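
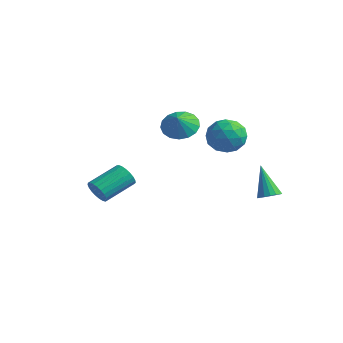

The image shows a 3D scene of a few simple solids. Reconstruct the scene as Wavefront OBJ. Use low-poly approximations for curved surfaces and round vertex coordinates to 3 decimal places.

v -2.829 -4.607 -0.687
v -2.533 -4.892 -0.12
v -2.255 -3.257 0.554
v -2.551 -2.973 -0.013
v -2.304 -4.857 -0.297
v -2.026 -3.223 0.377
v -2.166 -4.78 -0.542
v -1.888 -3.145 0.133
v -2.143 -4.673 -0.811
v -1.865 -3.038 -0.137
v -2.238 -4.554 -1.059
v -1.961 -2.92 -0.385
v -2.436 -4.445 -1.243
v -2.158 -2.81 -0.569
v -2.701 -4.363 -1.331
v -2.423 -2.729 -0.656
v -2.989 -4.324 -1.307
v -2.711 -2.69 -0.633
v -3.249 -4.334 -1.176
v -2.971 -2.699 -0.502
v -3.436 -4.391 -0.961
v -3.158 -2.757 -0.286
v -3.518 -4.486 -0.698
v -3.24 -2.851 -0.024
v -3.481 -4.601 -0.434
v -3.203 -2.966 0.241
v -3.332 -4.718 -0.213
v -3.054 -3.083 0.462
v -3.095 -4.815 -0.074
v -2.817 -3.181 0.6
v -2.813 -4.877 -0.041
v -2.535 -3.242 0.633
v -4.033 2.269 1
v -3.175 2.782 1.017
v -3.727 1.731 1.8
v -3.466 3.036 1.3
v -3.887 3.115 1.513
v -4.341 2.999 1.61
v -4.725 2.716 1.566
v -4.95 2.331 1.393
v -4.965 1.931 1.13
v -4.767 1.609 0.838
v -4.4 1.438 0.582
v -3.949 1.457 0.423
v -3.517 1.662 0.396
v -3.204 2.006 0.507
v -3.08 2.41 0.731
v -0.02 2.622 2.028
v 0.444 1.979 1.291
v -1.524 1.741 1.849
v -1.06 1.098 1.112
v -0.758 1.037 2.15
v 0.172 1.582 2.261
v -1.252 2.138 0.879
v -0.322 2.683 0.99
v -0.317 1.68 0.581
v -0.012 1 1.366
v -1.068 2.72 1.774
v -0.763 2.04 2.559
v 0.344 2.378 1.675
v -1.424 1.342 1.465
v -1.247 1.306 2.075
v -0.973 0.928 1.642
v 0.184 2.145 2.245
v 0.457 1.767 1.812
v -0.25 1.213 2.317
v -1.537 1.953 1.328
v -1.264 1.575 0.895
v -0.107 2.792 1.498
v 0.167 2.414 1.065
v -0.83 2.507 0.823
v 0.17 1.824 0.824
v -0.714 1.306 0.719
v -0.827 1.918 0.583
v -0.281 2.238 0.648
v 0.349 1.424 1.286
v -0.535 0.906 1.181
v -0.357 0.871 1.791
v 0.189 1.191 1.856
v -0.098 1.249 0.869
v -0.545 2.814 1.959
v -1.429 2.296 1.854
v -1.269 2.529 1.284
v -0.723 2.849 1.349
v -0.366 2.414 2.421
v -1.25 1.896 2.316
v -0.799 1.482 2.492
v -0.253 1.802 2.557
v -0.982 2.471 2.271
v 1.905 2.304 -1.855
v 2.415 2.183 -1.525
v 0.955 2.696 -0.245
v 2.436 2.473 -1.584
v 2.334 2.724 -1.705
v 2.135 2.879 -1.86
v 1.882 2.902 -2.014
v 1.635 2.788 -2.132
v 1.449 2.563 -2.187
v 1.368 2.278 -2.165
v 1.41 2 -2.073
v 1.565 1.79 -1.93
v 1.798 1.699 -1.771
v 2.055 1.746 -1.63
v 2.278 1.92 -1.542
f 2 1 5
f 2 5 3
f 3 5 6
f 3 6 4
f 5 1 7
f 5 7 6
f 6 7 8
f 6 8 4
f 7 1 9
f 7 9 8
f 8 9 10
f 8 10 4
f 9 1 11
f 9 11 10
f 10 11 12
f 10 12 4
f 11 1 13
f 11 13 12
f 12 13 14
f 12 14 4
f 13 1 15
f 13 15 14
f 14 15 16
f 14 16 4
f 15 1 17
f 15 17 16
f 16 17 18
f 16 18 4
f 17 1 19
f 17 19 18
f 18 19 20
f 18 20 4
f 19 1 21
f 19 21 20
f 20 21 22
f 20 22 4
f 21 1 23
f 21 23 22
f 22 23 24
f 22 24 4
f 23 1 25
f 23 25 24
f 24 25 26
f 24 26 4
f 25 1 27
f 25 27 26
f 26 27 28
f 26 28 4
f 27 1 29
f 27 29 28
f 28 29 30
f 28 30 4
f 29 1 31
f 29 31 30
f 30 31 32
f 30 32 4
f 31 1 2
f 31 2 32
f 32 2 3
f 32 3 4
f 34 33 36
f 34 36 35
f 36 33 37
f 36 37 35
f 37 33 38
f 37 38 35
f 38 33 39
f 38 39 35
f 39 33 40
f 39 40 35
f 40 33 41
f 40 41 35
f 41 33 42
f 41 42 35
f 42 33 43
f 42 43 35
f 43 33 44
f 43 44 35
f 44 33 45
f 44 45 35
f 45 33 46
f 45 46 35
f 46 33 47
f 46 47 35
f 47 33 34
f 47 34 35
f 48 85 64
f 85 59 88
f 64 88 53
f 85 88 64
f 48 64 60
f 64 53 65
f 60 65 49
f 64 65 60
f 48 60 69
f 60 49 70
f 69 70 55
f 60 70 69
f 48 69 81
f 69 55 84
f 81 84 58
f 69 84 81
f 48 81 85
f 81 58 89
f 85 89 59
f 81 89 85
f 49 65 76
f 65 53 79
f 76 79 57
f 65 79 76
f 53 88 66
f 88 59 87
f 66 87 52
f 88 87 66
f 59 89 86
f 89 58 82
f 86 82 50
f 89 82 86
f 58 84 83
f 84 55 71
f 83 71 54
f 84 71 83
f 55 70 75
f 70 49 72
f 75 72 56
f 70 72 75
f 51 77 63
f 77 57 78
f 63 78 52
f 77 78 63
f 51 63 61
f 63 52 62
f 61 62 50
f 63 62 61
f 51 61 68
f 61 50 67
f 68 67 54
f 61 67 68
f 51 68 73
f 68 54 74
f 73 74 56
f 68 74 73
f 51 73 77
f 73 56 80
f 77 80 57
f 73 80 77
f 52 78 66
f 78 57 79
f 66 79 53
f 78 79 66
f 50 62 86
f 62 52 87
f 86 87 59
f 62 87 86
f 54 67 83
f 67 50 82
f 83 82 58
f 67 82 83
f 56 74 75
f 74 54 71
f 75 71 55
f 74 71 75
f 57 80 76
f 80 56 72
f 76 72 49
f 80 72 76
f 91 90 93
f 91 93 92
f 93 90 94
f 93 94 92
f 94 90 95
f 94 95 92
f 95 90 96
f 95 96 92
f 96 90 97
f 96 97 92
f 97 90 98
f 97 98 92
f 98 90 99
f 98 99 92
f 99 90 100
f 99 100 92
f 100 90 101
f 100 101 92
f 101 90 102
f 101 102 92
f 102 90 103
f 102 103 92
f 103 90 104
f 103 104 92
f 104 90 91
f 104 91 92



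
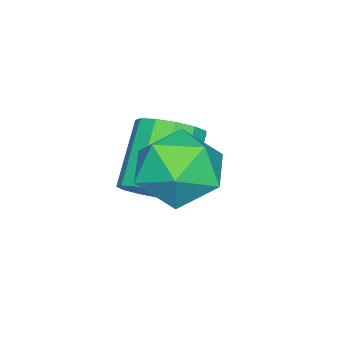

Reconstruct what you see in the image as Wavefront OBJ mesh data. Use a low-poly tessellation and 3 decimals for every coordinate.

v -0.199 3.696 1.203
v 0.706 3.513 0.701
v -1.026 2.747 0.059
v -0.121 2.564 -0.443
v -0.289 2.147 0.507
v 0.222 2.733 1.214
v -0.542 3.527 -0.454
v -0.031 4.113 0.253
v 0.494 3.408 -0.323
v 0.651 2.555 0.271
v -0.971 3.705 0.489
v -0.814 2.852 1.083
v -0.959 2.099 -1.283
v -0.499 2.455 -0.75
v -1.761 2.218 0.497
v -2.221 1.861 -0.037
v -0.744 2.776 -0.937
v -2.006 2.538 0.31
v -1.058 2.881 -1.235
v -2.32 2.644 0.012
v -1.34 2.738 -1.548
v -2.603 2.501 -0.301
v -1.502 2.392 -1.777
v -2.764 2.155 -0.53
v -1.491 1.953 -1.849
v -2.753 1.716 -0.602
v -1.311 1.56 -1.742
v -2.573 1.323 -0.495
v -1.019 1.338 -1.489
v -2.281 1.101 -0.242
v -0.709 1.358 -1.171
v -1.971 1.121 0.076
v -0.477 1.613 -0.889
v -1.739 1.375 0.358
v -0.399 2.022 -0.731
v -1.661 1.784 0.515
f 1 12 6
f 1 6 2
f 1 2 8
f 1 8 11
f 1 11 12
f 2 6 10
f 6 12 5
f 12 11 3
f 11 8 7
f 8 2 9
f 4 10 5
f 4 5 3
f 4 3 7
f 4 7 9
f 4 9 10
f 5 10 6
f 3 5 12
f 7 3 11
f 9 7 8
f 10 9 2
f 14 13 17
f 14 17 15
f 15 17 18
f 15 18 16
f 17 13 19
f 17 19 18
f 18 19 20
f 18 20 16
f 19 13 21
f 19 21 20
f 20 21 22
f 20 22 16
f 21 13 23
f 21 23 22
f 22 23 24
f 22 24 16
f 23 13 25
f 23 25 24
f 24 25 26
f 24 26 16
f 25 13 27
f 25 27 26
f 26 27 28
f 26 28 16
f 27 13 29
f 27 29 28
f 28 29 30
f 28 30 16
f 29 13 31
f 29 31 30
f 30 31 32
f 30 32 16
f 31 13 33
f 31 33 32
f 32 33 34
f 32 34 16
f 33 13 35
f 33 35 34
f 34 35 36
f 34 36 16
f 35 13 14
f 35 14 36
f 36 14 15
f 36 15 16



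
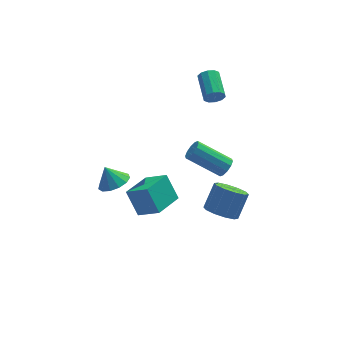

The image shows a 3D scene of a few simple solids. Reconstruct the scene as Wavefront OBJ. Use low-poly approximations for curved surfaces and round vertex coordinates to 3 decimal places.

v -1.705 1.888 -2.64
v -0.907 1.743 -2.274
v -2.095 2.272 -1.64
v -0.898 2.213 -2.451
v -1.146 2.579 -2.687
v -1.571 2.726 -2.909
v -2.039 2.607 -3.045
v -2.401 2.26 -3.053
v -2.542 1.795 -2.93
v -2.417 1.36 -2.715
v -2.067 1.092 -2.476
v -1.602 1.077 -2.289
v -1.169 1.32 -2.214
v 3.521 2.021 3.187
v 3.778 1.867 3.684
v 3.837 3.346 4.11
v 3.579 3.499 3.613
v 4.034 1.927 3.44
v 4.093 3.406 3.866
v 4.094 2.023 3.1
v 4.153 3.502 3.526
v 3.935 2.118 2.793
v 3.994 3.596 3.219
v 3.617 2.175 2.637
v 3.676 3.654 3.062
v 3.263 2.174 2.69
v 3.322 3.653 3.116
v 3.007 2.114 2.934
v 3.066 3.593 3.36
v 2.947 2.018 3.274
v 3.006 3.497 3.7
v 3.106 1.924 3.581
v 3.165 3.402 4.007
v 3.424 1.866 3.738
v 3.483 3.345 4.163
v 3.189 -0.913 -3.548
v 3.681 -1.686 -3.385
v 4.402 -0.979 -2.209
v 3.911 -0.207 -2.372
v 3.975 -1.364 -3.759
v 4.696 -0.657 -2.583
v 3.969 -0.869 -4.053
v 4.69 -0.163 -2.877
v 3.666 -0.392 -4.153
v 4.387 0.315 -2.977
v 3.18 -0.114 -4.023
v 3.901 0.593 -2.847
v 2.698 -0.141 -3.711
v 3.419 0.566 -2.535
v 2.404 -0.463 -3.337
v 3.125 0.244 -2.161
v 2.41 -0.957 -3.043
v 3.131 -0.251 -1.867
v 2.713 -1.435 -2.943
v 3.434 -0.728 -1.767
v 3.199 -1.713 -3.073
v 3.92 -1.006 -1.897
v -1.488 -3.055 -0.281
v -1.905 -2.296 0.932
v -0.279 -1.9 -0.588
v -0.696 -1.141 0.624
v -0.604 -3.779 0.476
v -1.021 -3.02 1.688
v 0.605 -2.624 0.168
v 0.188 -1.865 1.381
v 3.108 -2.044 1.483
v 3.433 -2.061 1.951
v 1.898 -1.334 3.044
v 1.572 -1.316 2.577
v 3.475 -1.745 1.801
v 1.94 -1.018 2.894
v 3.377 -1.544 1.529
v 1.842 -0.816 2.622
v 3.176 -1.533 1.24
v 1.641 -0.806 2.333
v 2.949 -1.717 1.044
v 1.414 -0.99 2.137
v 2.782 -2.026 1.016
v 1.247 -1.299 2.109
v 2.74 -2.342 1.166
v 1.205 -1.615 2.259
v 2.838 -2.544 1.438
v 1.303 -1.816 2.531
v 3.039 -2.554 1.727
v 1.504 -1.827 2.82
v 3.266 -2.37 1.923
v 1.731 -1.643 3.016
f 2 1 4
f 2 4 3
f 4 1 5
f 4 5 3
f 5 1 6
f 5 6 3
f 6 1 7
f 6 7 3
f 7 1 8
f 7 8 3
f 8 1 9
f 8 9 3
f 9 1 10
f 9 10 3
f 10 1 11
f 10 11 3
f 11 1 12
f 11 12 3
f 12 1 13
f 12 13 3
f 13 1 2
f 13 2 3
f 15 14 18
f 15 18 16
f 16 18 19
f 16 19 17
f 18 14 20
f 18 20 19
f 19 20 21
f 19 21 17
f 20 14 22
f 20 22 21
f 21 22 23
f 21 23 17
f 22 14 24
f 22 24 23
f 23 24 25
f 23 25 17
f 24 14 26
f 24 26 25
f 25 26 27
f 25 27 17
f 26 14 28
f 26 28 27
f 27 28 29
f 27 29 17
f 28 14 30
f 28 30 29
f 29 30 31
f 29 31 17
f 30 14 32
f 30 32 31
f 31 32 33
f 31 33 17
f 32 14 34
f 32 34 33
f 33 34 35
f 33 35 17
f 34 14 15
f 34 15 35
f 35 15 16
f 35 16 17
f 37 36 40
f 37 40 38
f 38 40 41
f 38 41 39
f 40 36 42
f 40 42 41
f 41 42 43
f 41 43 39
f 42 36 44
f 42 44 43
f 43 44 45
f 43 45 39
f 44 36 46
f 44 46 45
f 45 46 47
f 45 47 39
f 46 36 48
f 46 48 47
f 47 48 49
f 47 49 39
f 48 36 50
f 48 50 49
f 49 50 51
f 49 51 39
f 50 36 52
f 50 52 51
f 51 52 53
f 51 53 39
f 52 36 54
f 52 54 53
f 53 54 55
f 53 55 39
f 54 36 56
f 54 56 55
f 55 56 57
f 55 57 39
f 56 36 37
f 56 37 57
f 57 37 38
f 57 38 39
f 59 61 58
f 62 59 58
f 58 61 60
f 60 62 58
f 59 65 61
f 63 59 62
f 63 65 59
f 61 65 60
f 64 62 60
f 60 65 64
f 64 63 62
f 65 63 64
f 67 66 70
f 67 70 68
f 68 70 71
f 68 71 69
f 70 66 72
f 70 72 71
f 71 72 73
f 71 73 69
f 72 66 74
f 72 74 73
f 73 74 75
f 73 75 69
f 74 66 76
f 74 76 75
f 75 76 77
f 75 77 69
f 76 66 78
f 76 78 77
f 77 78 79
f 77 79 69
f 78 66 80
f 78 80 79
f 79 80 81
f 79 81 69
f 80 66 82
f 80 82 81
f 81 82 83
f 81 83 69
f 82 66 84
f 82 84 83
f 83 84 85
f 83 85 69
f 84 66 86
f 84 86 85
f 85 86 87
f 85 87 69
f 86 66 67
f 86 67 87
f 87 67 68
f 87 68 69



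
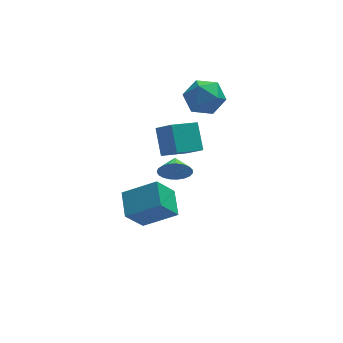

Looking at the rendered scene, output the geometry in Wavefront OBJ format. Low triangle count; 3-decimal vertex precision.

v 1.316 -0.534 2.355
v 1.288 0.716 3.595
v 0.647 0.317 1.482
v 0.619 1.566 2.722
v 2.841 0.074 1.778
v 2.813 1.323 3.018
v 2.172 0.924 0.905
v 2.144 2.174 2.145
v -1.108 -3.671 -0.385
v -2.096 -4.108 0.991
v -0.994 -2.185 0.169
v -1.982 -2.622 1.545
v 0.602 -4.198 0.675
v -0.386 -4.635 2.051
v 0.716 -2.712 1.229
v -0.272 -3.149 2.605
v 3.344 4.092 4.166
v 4.271 4.088 3.326
v 2.909 2.172 3.694
v 3.836 2.168 2.854
v 4.099 2.216 4.076
v 4.368 3.402 4.368
v 2.812 2.858 2.652
v 3.081 4.044 2.944
v 3.942 3.325 2.39
v 4.738 2.929 3.271
v 2.442 3.331 3.749
v 3.238 2.935 4.63
v 1.806 2.291 -1.804
v 2.212 1.961 -0.975
v 2.014 3.269 -1.516
v 2.531 1.968 -1.229
v 2.724 2.03 -1.583
v 2.758 2.138 -1.974
v 2.628 2.272 -2.336
v 2.355 2.409 -2.606
v 1.988 2.526 -2.737
v 1.589 2.603 -2.707
v 1.227 2.625 -2.521
v 0.965 2.59 -2.21
v 0.849 2.503 -1.829
v 0.898 2.38 -1.444
v 1.104 2.241 -1.121
v 1.431 2.111 -0.916
v 1.823 2.012 -0.864
f 2 4 1
f 5 2 1
f 1 4 3
f 3 5 1
f 2 8 4
f 6 2 5
f 6 8 2
f 4 8 3
f 7 5 3
f 3 8 7
f 7 6 5
f 8 6 7
f 10 12 9
f 13 10 9
f 9 12 11
f 11 13 9
f 10 16 12
f 14 10 13
f 14 16 10
f 12 16 11
f 15 13 11
f 11 16 15
f 15 14 13
f 16 14 15
f 17 28 22
f 17 22 18
f 17 18 24
f 17 24 27
f 17 27 28
f 18 22 26
f 22 28 21
f 28 27 19
f 27 24 23
f 24 18 25
f 20 26 21
f 20 21 19
f 20 19 23
f 20 23 25
f 20 25 26
f 21 26 22
f 19 21 28
f 23 19 27
f 25 23 24
f 26 25 18
f 30 29 32
f 30 32 31
f 32 29 33
f 32 33 31
f 33 29 34
f 33 34 31
f 34 29 35
f 34 35 31
f 35 29 36
f 35 36 31
f 36 29 37
f 36 37 31
f 37 29 38
f 37 38 31
f 38 29 39
f 38 39 31
f 39 29 40
f 39 40 31
f 40 29 41
f 40 41 31
f 41 29 42
f 41 42 31
f 42 29 43
f 42 43 31
f 43 29 44
f 43 44 31
f 44 29 45
f 44 45 31
f 45 29 30
f 45 30 31



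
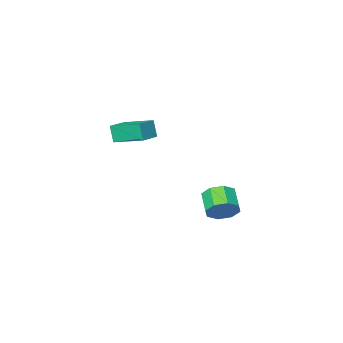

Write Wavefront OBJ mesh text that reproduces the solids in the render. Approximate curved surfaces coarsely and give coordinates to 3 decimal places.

v -2.751 4.491 -2.724
v -2.129 4.623 -2.073
v -2.586 3.581 -1.425
v -3.209 3.449 -2.076
v -2.724 4.963 -1.946
v -3.181 3.92 -1.298
v -3.335 5.026 -2.275
v -3.792 3.984 -1.627
v -3.604 4.776 -2.867
v -4.061 3.734 -2.219
v -3.374 4.359 -3.375
v -3.831 3.317 -2.727
v -2.779 4.02 -3.502
v -3.236 2.977 -2.854
v -2.168 3.956 -3.173
v -2.625 2.914 -2.525
v -1.899 4.206 -2.581
v -2.356 3.164 -1.933
v -1.909 -3.14 -0.367
v -1.927 -3.506 0.67
v -2.706 -1.509 0.195
v -2.723 -1.875 1.232
v -0.757 -2.645 -0.172
v -0.774 -3.011 0.865
v -1.553 -1.014 0.39
v -1.571 -1.38 1.427
f 2 1 5
f 2 5 3
f 3 5 6
f 3 6 4
f 5 1 7
f 5 7 6
f 6 7 8
f 6 8 4
f 7 1 9
f 7 9 8
f 8 9 10
f 8 10 4
f 9 1 11
f 9 11 10
f 10 11 12
f 10 12 4
f 11 1 13
f 11 13 12
f 12 13 14
f 12 14 4
f 13 1 15
f 13 15 14
f 14 15 16
f 14 16 4
f 15 1 17
f 15 17 16
f 16 17 18
f 16 18 4
f 17 1 2
f 17 2 18
f 18 2 3
f 18 3 4
f 20 22 19
f 23 20 19
f 19 22 21
f 21 23 19
f 20 26 22
f 24 20 23
f 24 26 20
f 22 26 21
f 25 23 21
f 21 26 25
f 25 24 23
f 26 24 25



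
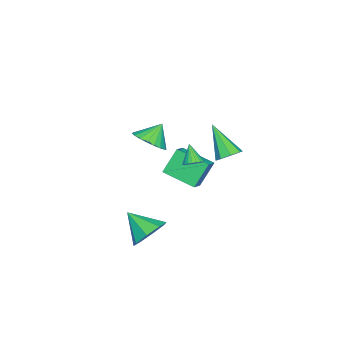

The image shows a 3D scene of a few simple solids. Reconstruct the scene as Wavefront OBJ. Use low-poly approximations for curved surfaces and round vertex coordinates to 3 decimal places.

v -2.887 -0.337 -2.782
v -3.019 -2.177 -2.25
v -2.003 -0.267 -2.32
v -2.135 -2.107 -1.788
v -2.125 -0.793 -4.172
v -2.257 -2.633 -3.64
v -1.241 -0.723 -3.71
v -1.373 -2.563 -3.178
v 2.818 -1.262 2.143
v 3.382 -1.744 2.752
v 2.122 -0.898 3.077
v 3.557 -1.386 2.743
v 3.605 -1.006 2.63
v 3.516 -0.67 2.433
v 3.307 -0.437 2.186
v 3.013 -0.346 1.931
v 2.685 -0.414 1.713
v 2.38 -0.629 1.57
v 2.151 -0.953 1.526
v 2.038 -1.33 1.588
v 2.059 -1.696 1.747
v 2.211 -1.987 1.974
v 2.469 -2.152 2.23
v 2.786 -2.164 2.472
v 3.11 -2.019 2.656
v -2.387 0.695 -1.622
v -1.887 1.001 -1.154
v -3.093 -0.575 -0.038
v -2.389 1.28 -1.154
v -2.889 1.217 -1.428
v -3.095 0.847 -1.816
v -2.886 0.388 -2.09
v -2.385 0.109 -2.091
v -1.885 0.173 -1.817
v -1.678 0.542 -1.429
v -0.203 -0.286 -1.078
v 0.191 -0.712 -1.067
v -0.777 -0.794 -0.142
v 0.285 -0.561 -0.927
v 0.305 -0.368 -0.811
v 0.248 -0.163 -0.734
v 0.122 0.024 -0.711
v -0.054 0.163 -0.743
v -0.252 0.234 -0.826
v -0.442 0.226 -0.948
v -0.597 0.139 -1.089
v -0.691 -0.012 -1.229
v -0.711 -0.204 -1.346
v -0.653 -0.41 -1.422
v -0.527 -0.596 -1.445
v -0.352 -0.735 -1.413
v -0.154 -0.806 -1.33
v 0.037 -0.798 -1.208
v 4.115 -0.619 -3.578
v 5.144 -0.868 -3.619
v 3.825 -1.981 -2.602
v 4.967 -0.382 -2.994
v 4.291 -0.035 -2.711
v 3.511 -0.03 -2.935
v 3.085 -0.37 -3.536
v 3.263 -0.856 -4.162
v 3.939 -1.203 -4.445
v 4.719 -1.208 -4.22
f 2 4 1
f 5 2 1
f 1 4 3
f 3 5 1
f 2 8 4
f 6 2 5
f 6 8 2
f 4 8 3
f 7 5 3
f 3 8 7
f 7 6 5
f 8 6 7
f 10 9 12
f 10 12 11
f 12 9 13
f 12 13 11
f 13 9 14
f 13 14 11
f 14 9 15
f 14 15 11
f 15 9 16
f 15 16 11
f 16 9 17
f 16 17 11
f 17 9 18
f 17 18 11
f 18 9 19
f 18 19 11
f 19 9 20
f 19 20 11
f 20 9 21
f 20 21 11
f 21 9 22
f 21 22 11
f 22 9 23
f 22 23 11
f 23 9 24
f 23 24 11
f 24 9 25
f 24 25 11
f 25 9 10
f 25 10 11
f 27 26 29
f 27 29 28
f 29 26 30
f 29 30 28
f 30 26 31
f 30 31 28
f 31 26 32
f 31 32 28
f 32 26 33
f 32 33 28
f 33 26 34
f 33 34 28
f 34 26 35
f 34 35 28
f 35 26 27
f 35 27 28
f 37 36 39
f 37 39 38
f 39 36 40
f 39 40 38
f 40 36 41
f 40 41 38
f 41 36 42
f 41 42 38
f 42 36 43
f 42 43 38
f 43 36 44
f 43 44 38
f 44 36 45
f 44 45 38
f 45 36 46
f 45 46 38
f 46 36 47
f 46 47 38
f 47 36 48
f 47 48 38
f 48 36 49
f 48 49 38
f 49 36 50
f 49 50 38
f 50 36 51
f 50 51 38
f 51 36 52
f 51 52 38
f 52 36 53
f 52 53 38
f 53 36 37
f 53 37 38
f 55 54 57
f 55 57 56
f 57 54 58
f 57 58 56
f 58 54 59
f 58 59 56
f 59 54 60
f 59 60 56
f 60 54 61
f 60 61 56
f 61 54 62
f 61 62 56
f 62 54 63
f 62 63 56
f 63 54 55
f 63 55 56



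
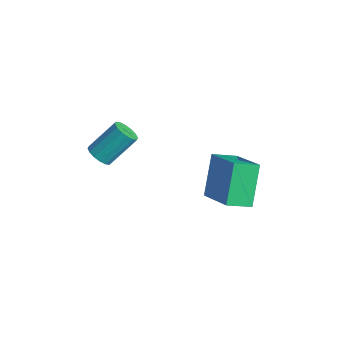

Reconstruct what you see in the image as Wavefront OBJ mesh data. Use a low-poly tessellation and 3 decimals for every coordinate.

v 1.744 3.252 -2.005
v 3.503 3.133 -1.04
v 2.035 4.266 -2.411
v 3.794 4.146 -1.446
v 2.546 2.394 -3.574
v 4.305 2.274 -2.609
v 2.837 3.407 -3.98
v 4.596 3.288 -3.015
v -1.424 -0.071 -3.009
v -0.896 0.099 -3.264
v -0.708 1.281 -2.085
v -1.236 1.111 -1.831
v -1.116 0.275 -3.406
v -0.928 1.457 -2.227
v -1.418 0.359 -3.442
v -1.23 1.541 -2.263
v -1.722 0.328 -3.362
v -1.534 1.51 -2.183
v -1.946 0.189 -3.187
v -1.758 1.372 -2.009
v -2.03 -0.019 -2.965
v -1.842 1.164 -1.787
v -1.952 -0.241 -2.755
v -1.764 0.941 -1.576
v -1.732 -0.417 -2.613
v -1.544 0.765 -1.434
v -1.43 -0.501 -2.577
v -1.242 0.681 -1.398
v -1.126 -0.47 -2.657
v -0.938 0.712 -1.478
v -0.902 -0.332 -2.831
v -0.714 0.851 -1.653
v -0.818 -0.124 -3.053
v -0.63 1.059 -1.875
f 2 4 1
f 5 2 1
f 1 4 3
f 3 5 1
f 2 8 4
f 6 2 5
f 6 8 2
f 4 8 3
f 7 5 3
f 3 8 7
f 7 6 5
f 8 6 7
f 10 9 13
f 10 13 11
f 11 13 14
f 11 14 12
f 13 9 15
f 13 15 14
f 14 15 16
f 14 16 12
f 15 9 17
f 15 17 16
f 16 17 18
f 16 18 12
f 17 9 19
f 17 19 18
f 18 19 20
f 18 20 12
f 19 9 21
f 19 21 20
f 20 21 22
f 20 22 12
f 21 9 23
f 21 23 22
f 22 23 24
f 22 24 12
f 23 9 25
f 23 25 24
f 24 25 26
f 24 26 12
f 25 9 27
f 25 27 26
f 26 27 28
f 26 28 12
f 27 9 29
f 27 29 28
f 28 29 30
f 28 30 12
f 29 9 31
f 29 31 30
f 30 31 32
f 30 32 12
f 31 9 33
f 31 33 32
f 32 33 34
f 32 34 12
f 33 9 10
f 33 10 34
f 34 10 11
f 34 11 12



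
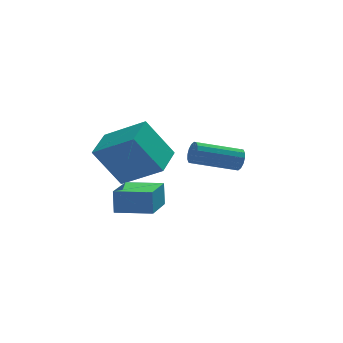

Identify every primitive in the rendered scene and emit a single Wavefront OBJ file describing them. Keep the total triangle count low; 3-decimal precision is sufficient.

v 4.102 0.906 -0.098
v 4.261 0.673 0.386
v 2.317 0.622 1.002
v 2.158 0.854 0.518
v 4.269 0.959 0.434
v 2.325 0.907 1.05
v 4.232 1.23 0.339
v 2.288 1.179 0.955
v 4.16 1.415 0.128
v 2.216 1.363 0.744
v 4.073 1.463 -0.144
v 2.128 1.411 0.472
v 3.993 1.362 -0.404
v 2.049 1.31 0.212
v 3.943 1.138 -0.582
v 1.999 1.087 0.034
v 3.935 0.853 -0.63
v 1.991 0.801 -0.014
v 3.972 0.581 -0.535
v 2.028 0.53 0.081
v 4.044 0.397 -0.324
v 2.1 0.345 0.292
v 4.132 0.349 -0.052
v 2.187 0.297 0.564
v 4.211 0.45 0.208
v 2.267 0.398 0.824
v -1.672 -3.188 -0.45
v -1.66 -2.958 0.564
v -0.926 -1.571 -0.827
v -0.914 -1.341 0.187
v -0.286 -3.799 -0.327
v -0.274 -3.569 0.687
v 0.46 -2.182 -0.704
v 0.472 -1.952 0.31
v -1.821 1.354 0.635
v -0.302 0.336 1.727
v -1.092 2.759 0.931
v 0.427 1.74 2.023
v -0.687 1.14 -1.143
v 0.832 0.121 -0.051
v 0.042 2.544 -0.847
v 1.561 1.526 0.245
f 2 1 5
f 2 5 3
f 3 5 6
f 3 6 4
f 5 1 7
f 5 7 6
f 6 7 8
f 6 8 4
f 7 1 9
f 7 9 8
f 8 9 10
f 8 10 4
f 9 1 11
f 9 11 10
f 10 11 12
f 10 12 4
f 11 1 13
f 11 13 12
f 12 13 14
f 12 14 4
f 13 1 15
f 13 15 14
f 14 15 16
f 14 16 4
f 15 1 17
f 15 17 16
f 16 17 18
f 16 18 4
f 17 1 19
f 17 19 18
f 18 19 20
f 18 20 4
f 19 1 21
f 19 21 20
f 20 21 22
f 20 22 4
f 21 1 23
f 21 23 22
f 22 23 24
f 22 24 4
f 23 1 25
f 23 25 24
f 24 25 26
f 24 26 4
f 25 1 2
f 25 2 26
f 26 2 3
f 26 3 4
f 28 30 27
f 31 28 27
f 27 30 29
f 29 31 27
f 28 34 30
f 32 28 31
f 32 34 28
f 30 34 29
f 33 31 29
f 29 34 33
f 33 32 31
f 34 32 33
f 36 38 35
f 39 36 35
f 35 38 37
f 37 39 35
f 36 42 38
f 40 36 39
f 40 42 36
f 38 42 37
f 41 39 37
f 37 42 41
f 41 40 39
f 42 40 41



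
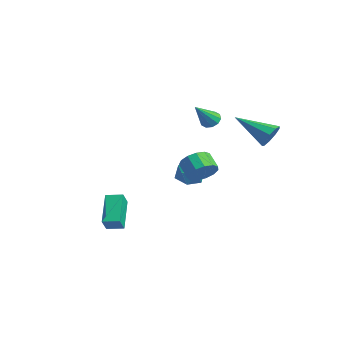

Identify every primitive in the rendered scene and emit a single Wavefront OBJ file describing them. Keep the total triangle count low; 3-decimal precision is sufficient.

v -1.644 3.454 -1.791
v -1.259 3.102 -1.105
v -2.861 2.898 -1.395
v -2.476 2.546 -0.709
v -2.576 3.401 -0.755
v -1.825 3.745 -1
v -2.295 2.255 -1.5
v -1.544 2.599 -1.745
v -1.662 2.361 -0.925
v -1.836 3.069 -0.464
v -2.284 2.931 -2.036
v -2.458 3.639 -1.575
v 3.961 4.444 3.263
v 4.512 4.071 3.609
v 2.519 3.216 4.237
v 4.365 4.471 3.895
v 4.029 4.858 3.884
v 3.661 5.051 3.583
v 3.434 4.96 3.132
v 3.454 4.627 2.742
v 3.711 4.209 2.596
v 4.086 3.9 2.762
v 4.402 3.845 3.162
v 0.582 -2.756 -2.985
v 1.044 -3.18 -2.232
v -0.677 -2.033 -1.806
v -0.215 -2.457 -1.053
v 1.095 -2.023 -2.887
v 1.557 -2.447 -2.134
v -0.164 -1.3 -1.708
v 0.298 -1.724 -0.955
v -2.528 4.397 2.208
v -2.045 4.265 1.877
v -1.992 3.243 3.452
v -1.957 4.548 2.101
v -2.087 4.772 2.366
v -2.385 4.854 2.57
v -2.738 4.761 2.637
v -3.011 4.53 2.539
v -3.099 4.247 2.315
v -2.969 4.023 2.05
v -2.671 3.941 1.846
v -2.318 4.034 1.78
v 1.37 2.084 0.265
v 1.816 2.4 0.904
v 0.975 2.351 1.514
v 0.53 2.036 0.875
v 1.629 2.77 0.676
v 0.788 2.721 1.286
v 1.36 2.923 0.318
v 0.519 2.874 0.928
v 1.094 2.809 -0.057
v 0.253 2.76 0.553
v 0.916 2.466 -0.33
v 0.076 2.417 0.28
v 0.883 2.001 -0.414
v 0.042 1.952 0.196
v 1.004 1.563 -0.282
v 0.163 1.514 0.328
v 1.241 1.29 0.023
v 0.401 1.241 0.633
v 1.52 1.27 0.405
v 0.679 1.221 1.016
v 1.751 1.508 0.743
v 0.91 1.459 1.353
v 1.861 1.929 0.929
v 1.02 1.88 1.539
f 1 12 6
f 1 6 2
f 1 2 8
f 1 8 11
f 1 11 12
f 2 6 10
f 6 12 5
f 12 11 3
f 11 8 7
f 8 2 9
f 4 10 5
f 4 5 3
f 4 3 7
f 4 7 9
f 4 9 10
f 5 10 6
f 3 5 12
f 7 3 11
f 9 7 8
f 10 9 2
f 14 13 16
f 14 16 15
f 16 13 17
f 16 17 15
f 17 13 18
f 17 18 15
f 18 13 19
f 18 19 15
f 19 13 20
f 19 20 15
f 20 13 21
f 20 21 15
f 21 13 22
f 21 22 15
f 22 13 23
f 22 23 15
f 23 13 14
f 23 14 15
f 25 27 24
f 28 25 24
f 24 27 26
f 26 28 24
f 25 31 27
f 29 25 28
f 29 31 25
f 27 31 26
f 30 28 26
f 26 31 30
f 30 29 28
f 31 29 30
f 33 32 35
f 33 35 34
f 35 32 36
f 35 36 34
f 36 32 37
f 36 37 34
f 37 32 38
f 37 38 34
f 38 32 39
f 38 39 34
f 39 32 40
f 39 40 34
f 40 32 41
f 40 41 34
f 41 32 42
f 41 42 34
f 42 32 43
f 42 43 34
f 43 32 33
f 43 33 34
f 45 44 48
f 45 48 46
f 46 48 49
f 46 49 47
f 48 44 50
f 48 50 49
f 49 50 51
f 49 51 47
f 50 44 52
f 50 52 51
f 51 52 53
f 51 53 47
f 52 44 54
f 52 54 53
f 53 54 55
f 53 55 47
f 54 44 56
f 54 56 55
f 55 56 57
f 55 57 47
f 56 44 58
f 56 58 57
f 57 58 59
f 57 59 47
f 58 44 60
f 58 60 59
f 59 60 61
f 59 61 47
f 60 44 62
f 60 62 61
f 61 62 63
f 61 63 47
f 62 44 64
f 62 64 63
f 63 64 65
f 63 65 47
f 64 44 66
f 64 66 65
f 65 66 67
f 65 67 47
f 66 44 45
f 66 45 67
f 67 45 46
f 67 46 47



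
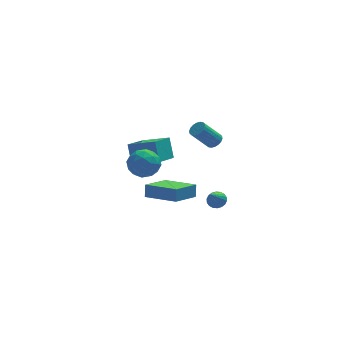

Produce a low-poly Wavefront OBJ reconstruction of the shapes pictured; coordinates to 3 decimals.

v -2.884 2.031 -0.999
v -2.991 2.733 0.242
v -1.795 3.457 -1.711
v -1.902 4.159 -0.47
v -1.478 1.241 -0.43
v -1.585 1.943 0.811
v -0.389 2.667 -1.142
v -0.496 3.369 0.099
v -3.914 -2.466 2.371
v -3.191 -1.978 2.812
v -2.869 -3.522 1.828
v -2.146 -3.034 2.269
v -2.81 -3.513 2.804
v -3.455 -2.86 3.14
v -2.605 -2.64 1.5
v -3.25 -1.987 1.836
v -2.381 -2.085 2.274
v -2.508 -2.625 3.08
v -3.552 -2.875 1.56
v -3.679 -3.415 2.366
v -3.644 -2.129 2.639
v -2.416 -3.371 2.001
v -2.806 -3.653 2.315
v -2.381 -3.365 2.574
v -3.8 -2.648 2.832
v -3.375 -2.361 3.091
v -3.151 -3.263 3.086
v -2.685 -3.139 1.549
v -2.26 -2.852 1.808
v -3.679 -2.135 2.066
v -3.254 -1.847 2.325
v -2.909 -2.237 1.554
v -2.743 -1.905 2.582
v -2.129 -2.526 2.263
v -2.399 -2.294 1.811
v -2.778 -1.911 2.009
v -2.818 -2.222 3.056
v -2.204 -2.843 2.736
v -2.594 -3.125 3.051
v -2.973 -2.741 3.248
v -2.342 -2.285 2.74
v -3.856 -2.657 1.904
v -3.242 -3.278 1.584
v -3.087 -2.759 1.392
v -3.466 -2.375 1.589
v -3.931 -2.974 2.377
v -3.317 -3.595 2.058
v -3.282 -3.589 2.631
v -3.661 -3.206 2.829
v -3.718 -3.215 1.9
v 1.021 -1.573 2.816
v 1.431 -1.591 3.152
v 0.448 -1.745 4.341
v 0.039 -1.727 4.004
v 1.382 -1.361 3.141
v 0.399 -1.514 4.33
v 1.261 -1.173 3.066
v 0.279 -1.326 4.255
v 1.094 -1.064 2.941
v 0.111 -1.217 4.13
v 0.911 -1.055 2.791
v -0.071 -1.209 3.98
v 0.751 -1.15 2.647
v -0.232 -1.303 3.835
v 0.644 -1.328 2.535
v -0.339 -1.482 3.724
v 0.612 -1.555 2.479
v -0.371 -1.709 3.668
v 0.661 -1.786 2.49
v -0.322 -1.939 3.679
v 0.781 -1.974 2.565
v -0.201 -2.127 3.754
v 0.949 -2.083 2.69
v -0.034 -2.236 3.879
v 1.131 -2.091 2.84
v 0.149 -2.245 4.029
v 1.292 -1.997 2.985
v 0.309 -2.15 4.173
v 1.399 -1.818 3.096
v 0.416 -1.972 4.285
v -1.265 -2.51 -1.14
v -1.183 -2.208 -0.371
v -2.707 -1.095 -1.543
v -2.625 -0.793 -0.774
v 0.065 -1.327 -1.746
v 0.147 -1.025 -0.977
v -1.377 0.088 -2.149
v -1.295 0.39 -1.38
v 1.942 1.836 -4.469
v 2.493 1.752 -4.247
v 1.318 0.904 -3.271
v 2.41 1.971 -4.119
v 2.235 2.164 -4.061
v 2.001 2.291 -4.083
v 1.756 2.329 -4.182
v 1.548 2.268 -4.337
v 1.417 2.122 -4.519
v 1.391 1.919 -4.691
v 1.474 1.7 -4.818
v 1.649 1.507 -4.877
v 1.883 1.38 -4.854
v 2.128 1.342 -4.755
v 2.336 1.403 -4.6
v 2.467 1.549 -4.418
f 2 4 1
f 5 2 1
f 1 4 3
f 3 5 1
f 2 8 4
f 6 2 5
f 6 8 2
f 4 8 3
f 7 5 3
f 3 8 7
f 7 6 5
f 8 6 7
f 9 46 25
f 46 20 49
f 25 49 14
f 46 49 25
f 9 25 21
f 25 14 26
f 21 26 10
f 25 26 21
f 9 21 30
f 21 10 31
f 30 31 16
f 21 31 30
f 9 30 42
f 30 16 45
f 42 45 19
f 30 45 42
f 9 42 46
f 42 19 50
f 46 50 20
f 42 50 46
f 10 26 37
f 26 14 40
f 37 40 18
f 26 40 37
f 14 49 27
f 49 20 48
f 27 48 13
f 49 48 27
f 20 50 47
f 50 19 43
f 47 43 11
f 50 43 47
f 19 45 44
f 45 16 32
f 44 32 15
f 45 32 44
f 16 31 36
f 31 10 33
f 36 33 17
f 31 33 36
f 12 38 24
f 38 18 39
f 24 39 13
f 38 39 24
f 12 24 22
f 24 13 23
f 22 23 11
f 24 23 22
f 12 22 29
f 22 11 28
f 29 28 15
f 22 28 29
f 12 29 34
f 29 15 35
f 34 35 17
f 29 35 34
f 12 34 38
f 34 17 41
f 38 41 18
f 34 41 38
f 13 39 27
f 39 18 40
f 27 40 14
f 39 40 27
f 11 23 47
f 23 13 48
f 47 48 20
f 23 48 47
f 15 28 44
f 28 11 43
f 44 43 19
f 28 43 44
f 17 35 36
f 35 15 32
f 36 32 16
f 35 32 36
f 18 41 37
f 41 17 33
f 37 33 10
f 41 33 37
f 52 51 55
f 52 55 53
f 53 55 56
f 53 56 54
f 55 51 57
f 55 57 56
f 56 57 58
f 56 58 54
f 57 51 59
f 57 59 58
f 58 59 60
f 58 60 54
f 59 51 61
f 59 61 60
f 60 61 62
f 60 62 54
f 61 51 63
f 61 63 62
f 62 63 64
f 62 64 54
f 63 51 65
f 63 65 64
f 64 65 66
f 64 66 54
f 65 51 67
f 65 67 66
f 66 67 68
f 66 68 54
f 67 51 69
f 67 69 68
f 68 69 70
f 68 70 54
f 69 51 71
f 69 71 70
f 70 71 72
f 70 72 54
f 71 51 73
f 71 73 72
f 72 73 74
f 72 74 54
f 73 51 75
f 73 75 74
f 74 75 76
f 74 76 54
f 75 51 77
f 75 77 76
f 76 77 78
f 76 78 54
f 77 51 79
f 77 79 78
f 78 79 80
f 78 80 54
f 79 51 52
f 79 52 80
f 80 52 53
f 80 53 54
f 82 84 81
f 85 82 81
f 81 84 83
f 83 85 81
f 82 88 84
f 86 82 85
f 86 88 82
f 84 88 83
f 87 85 83
f 83 88 87
f 87 86 85
f 88 86 87
f 90 89 92
f 90 92 91
f 92 89 93
f 92 93 91
f 93 89 94
f 93 94 91
f 94 89 95
f 94 95 91
f 95 89 96
f 95 96 91
f 96 89 97
f 96 97 91
f 97 89 98
f 97 98 91
f 98 89 99
f 98 99 91
f 99 89 100
f 99 100 91
f 100 89 101
f 100 101 91
f 101 89 102
f 101 102 91
f 102 89 103
f 102 103 91
f 103 89 104
f 103 104 91
f 104 89 90
f 104 90 91



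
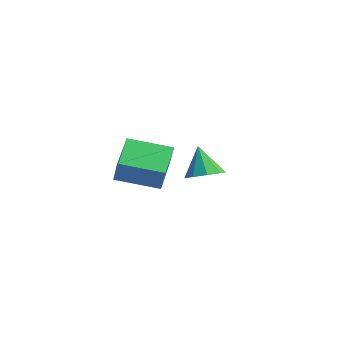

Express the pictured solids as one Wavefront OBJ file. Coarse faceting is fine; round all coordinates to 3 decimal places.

v -3.184 0.878 0.409
v -2.516 0.993 0.729
v -3.776 1.082 1.571
v -2.705 1.437 0.554
v -3.119 1.619 0.312
v -3.563 1.454 0.114
v -3.83 1.02 0.055
v -3.794 0.519 0.161
v -3.473 0.186 0.383
v -3.017 0.177 0.618
v -2.639 0.496 0.754
v -2.416 -3.85 2.02
v -1.962 -4.046 2.98
v -3.188 -2.807 2.597
v -2.734 -3.004 3.558
v -1.246 -2.796 1.682
v -0.792 -2.993 2.643
v -2.018 -1.754 2.26
v -1.564 -1.95 3.22
f 2 1 4
f 2 4 3
f 4 1 5
f 4 5 3
f 5 1 6
f 5 6 3
f 6 1 7
f 6 7 3
f 7 1 8
f 7 8 3
f 8 1 9
f 8 9 3
f 9 1 10
f 9 10 3
f 10 1 11
f 10 11 3
f 11 1 2
f 11 2 3
f 13 15 12
f 16 13 12
f 12 15 14
f 14 16 12
f 13 19 15
f 17 13 16
f 17 19 13
f 15 19 14
f 18 16 14
f 14 19 18
f 18 17 16
f 19 17 18



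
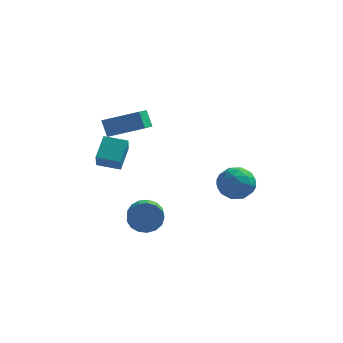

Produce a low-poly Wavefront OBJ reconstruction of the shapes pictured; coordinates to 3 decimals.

v -3.887 1.145 1.133
v -3.688 2.393 2.014
v -3.996 1.834 0.182
v -3.797 3.082 1.062
v -2.603 1.078 0.938
v -2.404 2.326 1.818
v -2.712 1.767 -0.014
v -2.513 3.015 0.867
v -1.473 1.852 -3.313
v -0.911 1.656 -4.066
v -0.745 0.571 -3.66
v -1.307 0.768 -2.907
v -0.619 1.819 -3.751
v -0.454 0.734 -3.345
v -0.523 1.989 -3.335
v -0.357 0.904 -2.929
v -0.644 2.128 -2.914
v -0.479 1.043 -2.508
v -0.955 2.204 -2.585
v -0.79 1.119 -2.179
v -1.385 2.199 -2.422
v -1.22 1.114 -2.016
v -1.835 2.115 -2.464
v -1.67 1.03 -2.058
v -2.202 1.971 -2.7
v -2.036 0.886 -2.294
v -2.401 1.8 -3.076
v -2.236 0.715 -2.67
v -2.388 1.64 -3.507
v -2.223 0.555 -3.101
v -2.166 1.53 -3.893
v -2.001 0.445 -3.488
v -1.784 1.493 -4.147
v -1.619 0.408 -3.741
v -1.331 1.539 -4.209
v -1.166 0.454 -3.803
v -3.245 0.993 2.751
v -3.609 1.422 3.673
v -3.117 2.613 2.049
v -3.482 3.041 2.971
v -1.358 1.139 3.429
v -1.723 1.567 4.351
v -1.231 2.758 2.727
v -1.595 3.187 3.649
v 3.641 3.47 -0.573
v 4.09 3.084 -1.518
v 2.01 3.456 -1.342
v 2.459 3.07 -2.287
v 2.419 2.42 -1.383
v 3.427 2.428 -0.907
v 2.673 4.112 -1.953
v 3.681 4.12 -1.477
v 3.492 3.481 -2.37
v 3.334 2.435 -2.018
v 2.766 4.105 -0.842
v 2.608 3.059 -0.49
v 4.009 3.278 -0.978
v 2.091 3.262 -1.882
v 2.068 2.879 -1.351
v 2.332 2.653 -1.906
v 3.619 2.893 -0.619
v 3.883 2.666 -1.174
v 2.9 2.276 -1.095
v 2.217 3.874 -1.686
v 2.481 3.647 -2.241
v 3.768 3.887 -0.954
v 4.032 3.661 -1.509
v 3.2 4.264 -1.765
v 3.921 3.285 -2.034
v 2.962 3.276 -2.486
v 3.088 3.889 -2.29
v 3.681 3.894 -2.011
v 3.828 2.67 -1.827
v 2.87 2.662 -2.279
v 2.846 2.279 -1.748
v 3.439 2.285 -1.468
v 3.477 2.903 -2.328
v 3.23 3.878 -0.581
v 2.272 3.87 -1.033
v 2.661 4.255 -1.392
v 3.254 4.261 -1.112
v 3.138 3.264 -0.374
v 2.179 3.255 -0.826
v 2.419 2.646 -0.849
v 3.012 2.651 -0.57
v 2.623 3.637 -0.532
f 2 4 1
f 5 2 1
f 1 4 3
f 3 5 1
f 2 8 4
f 6 2 5
f 6 8 2
f 4 8 3
f 7 5 3
f 3 8 7
f 7 6 5
f 8 6 7
f 10 9 13
f 10 13 11
f 11 13 14
f 11 14 12
f 13 9 15
f 13 15 14
f 14 15 16
f 14 16 12
f 15 9 17
f 15 17 16
f 16 17 18
f 16 18 12
f 17 9 19
f 17 19 18
f 18 19 20
f 18 20 12
f 19 9 21
f 19 21 20
f 20 21 22
f 20 22 12
f 21 9 23
f 21 23 22
f 22 23 24
f 22 24 12
f 23 9 25
f 23 25 24
f 24 25 26
f 24 26 12
f 25 9 27
f 25 27 26
f 26 27 28
f 26 28 12
f 27 9 29
f 27 29 28
f 28 29 30
f 28 30 12
f 29 9 31
f 29 31 30
f 30 31 32
f 30 32 12
f 31 9 33
f 31 33 32
f 32 33 34
f 32 34 12
f 33 9 35
f 33 35 34
f 34 35 36
f 34 36 12
f 35 9 10
f 35 10 36
f 36 10 11
f 36 11 12
f 38 40 37
f 41 38 37
f 37 40 39
f 39 41 37
f 38 44 40
f 42 38 41
f 42 44 38
f 40 44 39
f 43 41 39
f 39 44 43
f 43 42 41
f 44 42 43
f 45 82 61
f 82 56 85
f 61 85 50
f 82 85 61
f 45 61 57
f 61 50 62
f 57 62 46
f 61 62 57
f 45 57 66
f 57 46 67
f 66 67 52
f 57 67 66
f 45 66 78
f 66 52 81
f 78 81 55
f 66 81 78
f 45 78 82
f 78 55 86
f 82 86 56
f 78 86 82
f 46 62 73
f 62 50 76
f 73 76 54
f 62 76 73
f 50 85 63
f 85 56 84
f 63 84 49
f 85 84 63
f 56 86 83
f 86 55 79
f 83 79 47
f 86 79 83
f 55 81 80
f 81 52 68
f 80 68 51
f 81 68 80
f 52 67 72
f 67 46 69
f 72 69 53
f 67 69 72
f 48 74 60
f 74 54 75
f 60 75 49
f 74 75 60
f 48 60 58
f 60 49 59
f 58 59 47
f 60 59 58
f 48 58 65
f 58 47 64
f 65 64 51
f 58 64 65
f 48 65 70
f 65 51 71
f 70 71 53
f 65 71 70
f 48 70 74
f 70 53 77
f 74 77 54
f 70 77 74
f 49 75 63
f 75 54 76
f 63 76 50
f 75 76 63
f 47 59 83
f 59 49 84
f 83 84 56
f 59 84 83
f 51 64 80
f 64 47 79
f 80 79 55
f 64 79 80
f 53 71 72
f 71 51 68
f 72 68 52
f 71 68 72
f 54 77 73
f 77 53 69
f 73 69 46
f 77 69 73



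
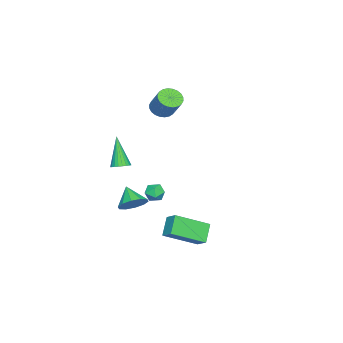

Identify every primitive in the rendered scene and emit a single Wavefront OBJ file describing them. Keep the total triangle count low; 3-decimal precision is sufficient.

v 1.302 -1.228 -1.985
v 1.694 -0.581 -1.497
v 0.097 0.22 -2.936
v 0.489 0.867 -2.448
v 2.171 -1.087 -2.872
v 2.563 -0.44 -2.384
v 0.966 0.361 -3.823
v 1.358 1.008 -3.335
v -3.753 -3.785 3.387
v -3.32 -3.425 2.923
v -2.734 -2.654 4.069
v -3.167 -3.015 4.533
v -3.55 -3.256 2.927
v -2.964 -2.485 4.073
v -3.81 -3.168 3.001
v -3.225 -2.398 4.147
v -4.062 -3.174 3.134
v -3.476 -2.404 4.28
v -4.267 -3.274 3.306
v -3.681 -2.503 4.451
v -4.394 -3.451 3.49
v -3.808 -2.68 4.635
v -4.423 -3.679 3.658
v -3.837 -2.908 4.803
v -4.35 -3.923 3.785
v -3.764 -3.152 4.93
v -4.186 -4.146 3.851
v -3.6 -3.375 4.997
v -3.956 -4.315 3.847
v -3.37 -3.544 4.993
v -3.695 -4.402 3.773
v -3.11 -3.632 4.919
v -3.444 -4.396 3.64
v -2.858 -3.626 4.786
v -3.239 -4.297 3.469
v -2.653 -3.526 4.614
v -3.112 -4.12 3.285
v -2.526 -3.349 4.43
v -3.083 -3.892 3.117
v -2.497 -3.121 4.262
v -3.156 -3.648 2.99
v -2.57 -2.877 4.135
v 1.012 -3.283 -1.619
v 1.749 -3.554 -1.292
v 0.368 -3.997 -0.761
v 1.608 -3.118 -1.035
v 1.239 -2.745 -1.002
v 0.784 -2.577 -1.204
v 0.417 -2.679 -1.565
v 0.276 -3.012 -1.947
v 0.417 -3.448 -2.203
v 0.785 -3.821 -2.237
v 1.24 -3.988 -2.035
v 1.608 -3.886 -1.674
v -1.31 -2.721 -2.324
v -0.815 -2.848 -1.918
v -1.905 -3.432 -1.822
v -1.41 -3.559 -1.416
v -1.717 -2.984 -1.387
v -1.349 -2.545 -1.698
v -1.371 -3.735 -2.042
v -1.003 -3.296 -2.353
v -0.853 -3.475 -1.744
v -1.067 -3.01 -1.339
v -1.653 -3.27 -2.401
v -1.867 -2.805 -1.996
v 1.781 -3.605 1.519
v 2.277 -3.507 1.736
v 1.119 -4.155 3.281
v 2.182 -3.316 1.76
v 2.026 -3.169 1.748
v 1.833 -3.088 1.701
v 1.632 -3.086 1.626
v 1.454 -3.163 1.535
v 1.325 -3.307 1.441
v 1.266 -3.496 1.36
v 1.285 -3.702 1.303
v 1.379 -3.893 1.279
v 1.535 -4.041 1.291
v 1.728 -4.121 1.338
v 1.929 -4.124 1.413
v 2.108 -4.047 1.504
v 2.236 -3.903 1.597
v 2.296 -3.713 1.679
f 2 4 1
f 5 2 1
f 1 4 3
f 3 5 1
f 2 8 4
f 6 2 5
f 6 8 2
f 4 8 3
f 7 5 3
f 3 8 7
f 7 6 5
f 8 6 7
f 10 9 13
f 10 13 11
f 11 13 14
f 11 14 12
f 13 9 15
f 13 15 14
f 14 15 16
f 14 16 12
f 15 9 17
f 15 17 16
f 16 17 18
f 16 18 12
f 17 9 19
f 17 19 18
f 18 19 20
f 18 20 12
f 19 9 21
f 19 21 20
f 20 21 22
f 20 22 12
f 21 9 23
f 21 23 22
f 22 23 24
f 22 24 12
f 23 9 25
f 23 25 24
f 24 25 26
f 24 26 12
f 25 9 27
f 25 27 26
f 26 27 28
f 26 28 12
f 27 9 29
f 27 29 28
f 28 29 30
f 28 30 12
f 29 9 31
f 29 31 30
f 30 31 32
f 30 32 12
f 31 9 33
f 31 33 32
f 32 33 34
f 32 34 12
f 33 9 35
f 33 35 34
f 34 35 36
f 34 36 12
f 35 9 37
f 35 37 36
f 36 37 38
f 36 38 12
f 37 9 39
f 37 39 38
f 38 39 40
f 38 40 12
f 39 9 41
f 39 41 40
f 40 41 42
f 40 42 12
f 41 9 10
f 41 10 42
f 42 10 11
f 42 11 12
f 44 43 46
f 44 46 45
f 46 43 47
f 46 47 45
f 47 43 48
f 47 48 45
f 48 43 49
f 48 49 45
f 49 43 50
f 49 50 45
f 50 43 51
f 50 51 45
f 51 43 52
f 51 52 45
f 52 43 53
f 52 53 45
f 53 43 54
f 53 54 45
f 54 43 44
f 54 44 45
f 55 66 60
f 55 60 56
f 55 56 62
f 55 62 65
f 55 65 66
f 56 60 64
f 60 66 59
f 66 65 57
f 65 62 61
f 62 56 63
f 58 64 59
f 58 59 57
f 58 57 61
f 58 61 63
f 58 63 64
f 59 64 60
f 57 59 66
f 61 57 65
f 63 61 62
f 64 63 56
f 68 67 70
f 68 70 69
f 70 67 71
f 70 71 69
f 71 67 72
f 71 72 69
f 72 67 73
f 72 73 69
f 73 67 74
f 73 74 69
f 74 67 75
f 74 75 69
f 75 67 76
f 75 76 69
f 76 67 77
f 76 77 69
f 77 67 78
f 77 78 69
f 78 67 79
f 78 79 69
f 79 67 80
f 79 80 69
f 80 67 81
f 80 81 69
f 81 67 82
f 81 82 69
f 82 67 83
f 82 83 69
f 83 67 84
f 83 84 69
f 84 67 68
f 84 68 69



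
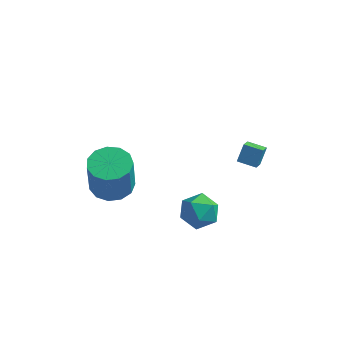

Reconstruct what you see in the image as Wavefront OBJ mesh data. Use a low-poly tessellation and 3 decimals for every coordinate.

v -3.437 -2.881 0.497
v -2.746 -3.567 0.318
v -2.651 -3.964 2.204
v -3.343 -3.279 2.383
v -2.473 -3.088 0.405
v -2.379 -3.485 2.291
v -2.507 -2.543 0.521
v -2.412 -2.941 2.408
v -2.836 -2.106 0.63
v -2.741 -2.504 2.516
v -3.356 -1.915 0.696
v -3.261 -2.313 2.583
v -3.902 -2.031 0.699
v -3.807 -2.428 2.586
v -4.3 -2.416 0.638
v -4.205 -2.814 2.524
v -4.424 -2.95 0.532
v -4.33 -3.347 2.418
v -4.235 -3.461 0.415
v -4.141 -3.859 2.301
v -3.793 -3.789 0.323
v -3.698 -4.186 2.21
v -3.238 -3.828 0.287
v -3.143 -4.226 2.174
v 0.05 -1.19 -0.556
v 0.766 -1.841 -0.546
v -0.486 -1.799 -1.894
v 0.23 -2.45 -1.884
v -0.479 -2.501 -1.228
v -0.148 -2.124 -0.401
v 0.428 -1.516 -2.039
v 0.759 -1.139 -1.212
v 0.999 -2.042 -1.463
v 0.439 -2.651 -0.962
v -0.159 -0.989 -1.478
v -0.719 -1.598 -0.977
v 0.588 2.504 -1.323
v 0.656 1.717 -0.795
v 0.714 3.036 -0.546
v 0.783 2.249 -0.018
v 1.497 2.491 -1.462
v 1.566 1.704 -0.934
v 1.624 3.023 -0.685
v 1.692 2.236 -0.157
f 2 1 5
f 2 5 3
f 3 5 6
f 3 6 4
f 5 1 7
f 5 7 6
f 6 7 8
f 6 8 4
f 7 1 9
f 7 9 8
f 8 9 10
f 8 10 4
f 9 1 11
f 9 11 10
f 10 11 12
f 10 12 4
f 11 1 13
f 11 13 12
f 12 13 14
f 12 14 4
f 13 1 15
f 13 15 14
f 14 15 16
f 14 16 4
f 15 1 17
f 15 17 16
f 16 17 18
f 16 18 4
f 17 1 19
f 17 19 18
f 18 19 20
f 18 20 4
f 19 1 21
f 19 21 20
f 20 21 22
f 20 22 4
f 21 1 23
f 21 23 22
f 22 23 24
f 22 24 4
f 23 1 2
f 23 2 24
f 24 2 3
f 24 3 4
f 25 36 30
f 25 30 26
f 25 26 32
f 25 32 35
f 25 35 36
f 26 30 34
f 30 36 29
f 36 35 27
f 35 32 31
f 32 26 33
f 28 34 29
f 28 29 27
f 28 27 31
f 28 31 33
f 28 33 34
f 29 34 30
f 27 29 36
f 31 27 35
f 33 31 32
f 34 33 26
f 38 40 37
f 41 38 37
f 37 40 39
f 39 41 37
f 38 44 40
f 42 38 41
f 42 44 38
f 40 44 39
f 43 41 39
f 39 44 43
f 43 42 41
f 44 42 43



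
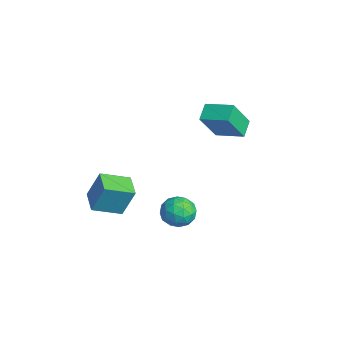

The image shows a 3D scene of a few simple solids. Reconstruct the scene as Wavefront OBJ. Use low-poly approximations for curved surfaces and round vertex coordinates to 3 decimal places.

v -0.366 -0.55 -4.086
v 0.272 0.208 -4.37
v 0.888 -1.308 -3.29
v 1.526 -0.55 -3.574
v 0.779 -0.365 -2.888
v 0.004 0.103 -3.381
v 1.156 -1.203 -4.279
v 0.381 -0.735 -4.772
v 1.213 -0.196 -4.489
v 0.98 0.322 -3.63
v 0.18 -1.422 -4.03
v -0.053 -0.904 -3.171
v -0.157 -0.105 -4.298
v 1.317 -0.995 -3.362
v 0.878 -0.886 -2.959
v 1.253 -0.441 -3.126
v -0.315 -0.166 -3.717
v 0.06 0.279 -3.883
v 0.358 -0.057 -3.012
v 1.1 -1.379 -3.777
v 1.475 -0.934 -3.943
v -0.093 -0.659 -4.534
v 0.282 -0.214 -4.701
v 0.802 -1.043 -4.648
v 0.771 0.103 -4.535
v 1.508 -0.342 -4.067
v 1.29 -0.726 -4.482
v 0.835 -0.451 -4.771
v 0.634 0.408 -4.03
v 1.371 -0.037 -3.562
v 0.932 0.071 -3.159
v 0.476 0.347 -3.448
v 1.187 0.171 -4.1
v -0.211 -1.063 -4.098
v 0.526 -1.508 -3.63
v 0.684 -1.447 -4.212
v 0.228 -1.171 -4.501
v -0.348 -0.758 -3.593
v 0.389 -1.203 -3.125
v 0.325 -0.649 -2.889
v -0.13 -0.374 -3.178
v -0.027 -1.271 -3.56
v -3.287 -4.458 -4.384
v -3 -3.79 -2.639
v -3.212 -2.792 -5.034
v -2.924 -2.124 -3.29
v -1.836 -4.596 -4.57
v -1.548 -3.928 -2.826
v -1.76 -2.93 -5.221
v -1.473 -2.262 -3.476
v -3.034 2.968 0.238
v -2.517 1.883 2.057
v -1.91 4.166 0.633
v -1.392 3.081 2.451
v -2.228 2.399 -0.331
v -1.71 1.314 1.487
v -1.103 3.597 0.063
v -0.586 2.512 1.882
f 1 38 17
f 38 12 41
f 17 41 6
f 38 41 17
f 1 17 13
f 17 6 18
f 13 18 2
f 17 18 13
f 1 13 22
f 13 2 23
f 22 23 8
f 13 23 22
f 1 22 34
f 22 8 37
f 34 37 11
f 22 37 34
f 1 34 38
f 34 11 42
f 38 42 12
f 34 42 38
f 2 18 29
f 18 6 32
f 29 32 10
f 18 32 29
f 6 41 19
f 41 12 40
f 19 40 5
f 41 40 19
f 12 42 39
f 42 11 35
f 39 35 3
f 42 35 39
f 11 37 36
f 37 8 24
f 36 24 7
f 37 24 36
f 8 23 28
f 23 2 25
f 28 25 9
f 23 25 28
f 4 30 16
f 30 10 31
f 16 31 5
f 30 31 16
f 4 16 14
f 16 5 15
f 14 15 3
f 16 15 14
f 4 14 21
f 14 3 20
f 21 20 7
f 14 20 21
f 4 21 26
f 21 7 27
f 26 27 9
f 21 27 26
f 4 26 30
f 26 9 33
f 30 33 10
f 26 33 30
f 5 31 19
f 31 10 32
f 19 32 6
f 31 32 19
f 3 15 39
f 15 5 40
f 39 40 12
f 15 40 39
f 7 20 36
f 20 3 35
f 36 35 11
f 20 35 36
f 9 27 28
f 27 7 24
f 28 24 8
f 27 24 28
f 10 33 29
f 33 9 25
f 29 25 2
f 33 25 29
f 44 46 43
f 47 44 43
f 43 46 45
f 45 47 43
f 44 50 46
f 48 44 47
f 48 50 44
f 46 50 45
f 49 47 45
f 45 50 49
f 49 48 47
f 50 48 49
f 52 54 51
f 55 52 51
f 51 54 53
f 53 55 51
f 52 58 54
f 56 52 55
f 56 58 52
f 54 58 53
f 57 55 53
f 53 58 57
f 57 56 55
f 58 56 57



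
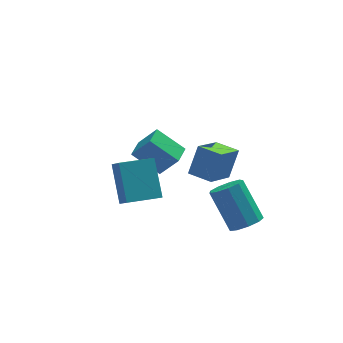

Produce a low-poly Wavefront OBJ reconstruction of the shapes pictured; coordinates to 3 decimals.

v -1.053 2.435 -2.423
v -2.129 3.139 -1.437
v -1.782 2.842 -3.509
v -2.858 3.547 -2.523
v -0.522 3.293 -2.457
v -1.598 3.998 -1.471
v -1.251 3.701 -3.543
v -2.327 4.405 -2.557
v 0.641 -1.947 -3.181
v 1.349 -2.014 -2.884
v 0.806 -0.821 -1.322
v 0.099 -0.753 -1.619
v 1.328 -1.599 -3.208
v 0.785 -0.406 -1.645
v 0.986 -1.347 -3.52
v 0.443 -0.154 -1.957
v 0.483 -1.375 -3.673
v -0.06 -0.182 -2.11
v 0.054 -1.671 -3.596
v -0.489 -0.478 -2.033
v -0.1 -2.096 -3.325
v -0.643 -0.902 -1.762
v 0.093 -2.451 -2.987
v -0.45 -1.257 -1.424
v 0.542 -2.57 -2.74
v -0 -1.376 -1.177
v 1.038 -2.397 -2.699
v 0.496 -1.204 -1.137
v -4.348 -1.866 -0.62
v -4.335 -0.533 0.762
v -4.495 -1.218 -1.243
v -4.482 0.114 0.139
v -2.838 -1.694 -0.799
v -2.825 -0.362 0.583
v -2.985 -1.047 -1.422
v -2.972 0.286 -0.04
v -1.517 -0.763 -0.368
v -0.979 -0.306 0.875
v -0.457 0.23 -1.192
v 0.082 0.687 0.051
v -0.782 -1.567 -0.391
v -0.243 -1.11 0.852
v 0.279 -0.574 -1.215
v 0.817 -0.117 0.028
f 2 4 1
f 5 2 1
f 1 4 3
f 3 5 1
f 2 8 4
f 6 2 5
f 6 8 2
f 4 8 3
f 7 5 3
f 3 8 7
f 7 6 5
f 8 6 7
f 10 9 13
f 10 13 11
f 11 13 14
f 11 14 12
f 13 9 15
f 13 15 14
f 14 15 16
f 14 16 12
f 15 9 17
f 15 17 16
f 16 17 18
f 16 18 12
f 17 9 19
f 17 19 18
f 18 19 20
f 18 20 12
f 19 9 21
f 19 21 20
f 20 21 22
f 20 22 12
f 21 9 23
f 21 23 22
f 22 23 24
f 22 24 12
f 23 9 25
f 23 25 24
f 24 25 26
f 24 26 12
f 25 9 27
f 25 27 26
f 26 27 28
f 26 28 12
f 27 9 10
f 27 10 28
f 28 10 11
f 28 11 12
f 30 32 29
f 33 30 29
f 29 32 31
f 31 33 29
f 30 36 32
f 34 30 33
f 34 36 30
f 32 36 31
f 35 33 31
f 31 36 35
f 35 34 33
f 36 34 35
f 38 40 37
f 41 38 37
f 37 40 39
f 39 41 37
f 38 44 40
f 42 38 41
f 42 44 38
f 40 44 39
f 43 41 39
f 39 44 43
f 43 42 41
f 44 42 43



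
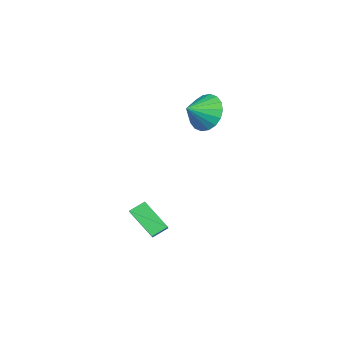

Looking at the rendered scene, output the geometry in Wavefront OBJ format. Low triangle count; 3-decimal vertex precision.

v 0.462 -2.457 -3.786
v 1.222 -2.434 -3.216
v 0.131 -1.78 -3.371
v 0.891 -1.757 -2.802
v 1.249 -1.403 -4.878
v 2.009 -1.38 -4.309
v 0.918 -0.726 -4.464
v 1.678 -0.703 -3.894
v -1.498 0.812 1.616
v -0.933 0.637 0.736
v -0.842 -0.032 2.204
v -0.688 0.978 0.952
v -0.604 1.286 1.299
v -0.697 1.5 1.709
v -0.948 1.577 2.101
v -1.308 1.504 2.396
v -1.706 1.293 2.537
v -2.063 0.987 2.495
v -2.307 0.646 2.28
v -2.392 0.338 1.932
v -2.299 0.124 1.522
v -2.048 0.047 1.131
v -1.687 0.12 0.835
v -1.289 0.331 0.694
f 2 4 1
f 5 2 1
f 1 4 3
f 3 5 1
f 2 8 4
f 6 2 5
f 6 8 2
f 4 8 3
f 7 5 3
f 3 8 7
f 7 6 5
f 8 6 7
f 10 9 12
f 10 12 11
f 12 9 13
f 12 13 11
f 13 9 14
f 13 14 11
f 14 9 15
f 14 15 11
f 15 9 16
f 15 16 11
f 16 9 17
f 16 17 11
f 17 9 18
f 17 18 11
f 18 9 19
f 18 19 11
f 19 9 20
f 19 20 11
f 20 9 21
f 20 21 11
f 21 9 22
f 21 22 11
f 22 9 23
f 22 23 11
f 23 9 24
f 23 24 11
f 24 9 10
f 24 10 11



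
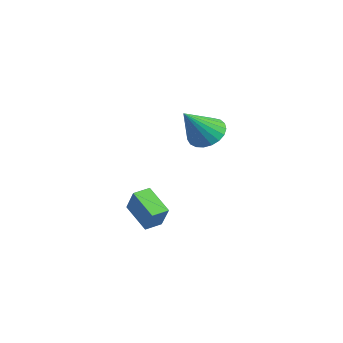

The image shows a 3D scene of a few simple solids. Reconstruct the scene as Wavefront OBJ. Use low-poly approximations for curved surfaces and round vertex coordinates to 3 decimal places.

v -4.142 1.147 -1.939
v -3.272 1.288 -0.763
v -4.445 1.931 -1.809
v -3.574 2.072 -0.633
v -2.986 1.748 -2.867
v -2.115 1.889 -1.691
v -3.288 2.532 -2.737
v -2.418 2.673 -1.561
v -2.558 4.343 2.836
v -1.722 4.38 2.407
v -1.742 3.157 4.324
v -1.705 4.69 2.645
v -1.836 4.94 2.916
v -2.091 5.086 3.173
v -2.427 5.105 3.372
v -2.786 4.991 3.478
v -3.105 4.766 3.474
v -3.33 4.467 3.359
v -3.421 4.147 3.154
v -3.363 3.861 2.894
v -3.166 3.659 2.624
v -2.864 3.574 2.391
v -2.508 3.623 2.235
v -2.162 3.796 2.183
v -1.884 4.064 2.244
f 2 4 1
f 5 2 1
f 1 4 3
f 3 5 1
f 2 8 4
f 6 2 5
f 6 8 2
f 4 8 3
f 7 5 3
f 3 8 7
f 7 6 5
f 8 6 7
f 10 9 12
f 10 12 11
f 12 9 13
f 12 13 11
f 13 9 14
f 13 14 11
f 14 9 15
f 14 15 11
f 15 9 16
f 15 16 11
f 16 9 17
f 16 17 11
f 17 9 18
f 17 18 11
f 18 9 19
f 18 19 11
f 19 9 20
f 19 20 11
f 20 9 21
f 20 21 11
f 21 9 22
f 21 22 11
f 22 9 23
f 22 23 11
f 23 9 24
f 23 24 11
f 24 9 25
f 24 25 11
f 25 9 10
f 25 10 11



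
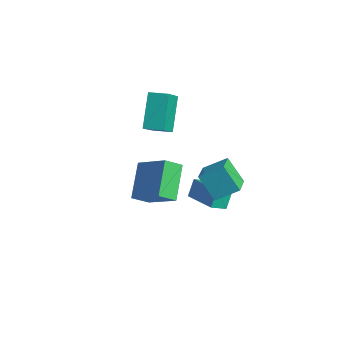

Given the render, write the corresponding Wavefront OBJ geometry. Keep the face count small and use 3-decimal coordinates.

v -1.486 2.172 -2.726
v -1.682 2.589 -1.783
v -1.482 2.986 -3.086
v -1.679 3.403 -2.143
v 0.499 2.317 -2.377
v 0.302 2.734 -1.434
v 0.502 3.131 -2.737
v 0.306 3.548 -1.794
v -2.24 0.682 1.875
v -1.295 -0.303 2.801
v -3.148 1.442 3.609
v -2.203 0.456 4.535
v -1.557 1.384 1.925
v -0.612 0.398 2.851
v -2.465 2.143 3.659
v -1.52 1.158 4.585
v 0.283 -0.476 1.122
v 0.279 -1.349 1.688
v 1.837 0.085 1.998
v 1.833 -0.787 2.564
v 1.407 -1.393 -0.284
v 1.403 -2.265 0.282
v 2.961 -0.831 0.592
v 2.957 -1.704 1.158
v 2.237 0.666 1.267
v 2.743 1.67 1.919
v 0.913 1.64 0.795
v 1.419 2.644 1.447
v 3.001 1.096 0.013
v 3.507 2.1 0.665
v 1.677 2.07 -0.459
v 2.183 3.074 0.193
f 2 4 1
f 5 2 1
f 1 4 3
f 3 5 1
f 2 8 4
f 6 2 5
f 6 8 2
f 4 8 3
f 7 5 3
f 3 8 7
f 7 6 5
f 8 6 7
f 10 12 9
f 13 10 9
f 9 12 11
f 11 13 9
f 10 16 12
f 14 10 13
f 14 16 10
f 12 16 11
f 15 13 11
f 11 16 15
f 15 14 13
f 16 14 15
f 18 20 17
f 21 18 17
f 17 20 19
f 19 21 17
f 18 24 20
f 22 18 21
f 22 24 18
f 20 24 19
f 23 21 19
f 19 24 23
f 23 22 21
f 24 22 23
f 26 28 25
f 29 26 25
f 25 28 27
f 27 29 25
f 26 32 28
f 30 26 29
f 30 32 26
f 28 32 27
f 31 29 27
f 27 32 31
f 31 30 29
f 32 30 31



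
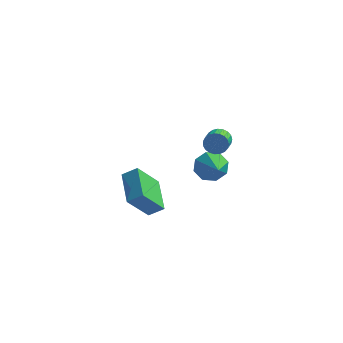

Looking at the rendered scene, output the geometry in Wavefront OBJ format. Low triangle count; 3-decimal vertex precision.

v -1.908 1.962 -3.57
v -1.127 2.17 -3.034
v -2.806 3.733 -2.949
v -2.025 3.941 -2.414
v -1.095 2.919 -5.126
v -0.314 3.127 -4.591
v -1.993 4.69 -4.506
v -1.212 4.898 -3.97
v 2.875 1.943 2.246
v 3.233 2.162 2.716
v 3.364 1.155 3.084
v 3.005 0.937 2.614
v 2.993 2.17 2.822
v 3.124 1.163 3.19
v 2.733 2.138 2.828
v 2.864 1.131 3.196
v 2.498 2.073 2.734
v 2.629 1.066 3.102
v 2.327 1.985 2.555
v 2.458 0.979 2.923
v 2.251 1.891 2.323
v 2.382 0.884 2.691
v 2.283 1.805 2.077
v 2.414 0.798 2.446
v 2.418 1.743 1.861
v 2.549 0.736 2.229
v 2.631 1.716 1.711
v 2.762 0.709 2.08
v 2.886 1.728 1.654
v 3.017 0.721 2.022
v 3.139 1.778 1.699
v 3.27 0.771 2.067
v 3.347 1.856 1.838
v 3.478 0.849 2.207
v 3.473 1.949 2.048
v 3.604 0.942 2.417
v 3.495 2.041 2.292
v 3.626 1.034 2.661
v 3.41 2.117 2.529
v 3.541 1.11 2.897
v 1.935 3.752 -1.248
v 2.297 3.455 -2.04
v 2.765 2.268 -0.312
v 2.721 3.905 -1.702
v 2.684 4.265 -1.098
v 2.209 4.325 -0.582
v 1.573 4.049 -0.456
v 1.15 3.599 -0.794
v 1.187 3.239 -1.397
v 1.662 3.179 -1.914
f 2 4 1
f 5 2 1
f 1 4 3
f 3 5 1
f 2 8 4
f 6 2 5
f 6 8 2
f 4 8 3
f 7 5 3
f 3 8 7
f 7 6 5
f 8 6 7
f 10 9 13
f 10 13 11
f 11 13 14
f 11 14 12
f 13 9 15
f 13 15 14
f 14 15 16
f 14 16 12
f 15 9 17
f 15 17 16
f 16 17 18
f 16 18 12
f 17 9 19
f 17 19 18
f 18 19 20
f 18 20 12
f 19 9 21
f 19 21 20
f 20 21 22
f 20 22 12
f 21 9 23
f 21 23 22
f 22 23 24
f 22 24 12
f 23 9 25
f 23 25 24
f 24 25 26
f 24 26 12
f 25 9 27
f 25 27 26
f 26 27 28
f 26 28 12
f 27 9 29
f 27 29 28
f 28 29 30
f 28 30 12
f 29 9 31
f 29 31 30
f 30 31 32
f 30 32 12
f 31 9 33
f 31 33 32
f 32 33 34
f 32 34 12
f 33 9 35
f 33 35 34
f 34 35 36
f 34 36 12
f 35 9 37
f 35 37 36
f 36 37 38
f 36 38 12
f 37 9 39
f 37 39 38
f 38 39 40
f 38 40 12
f 39 9 10
f 39 10 40
f 40 10 11
f 40 11 12
f 42 41 44
f 42 44 43
f 44 41 45
f 44 45 43
f 45 41 46
f 45 46 43
f 46 41 47
f 46 47 43
f 47 41 48
f 47 48 43
f 48 41 49
f 48 49 43
f 49 41 50
f 49 50 43
f 50 41 42
f 50 42 43



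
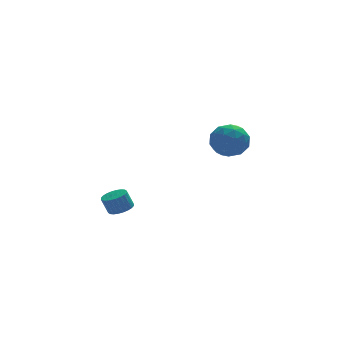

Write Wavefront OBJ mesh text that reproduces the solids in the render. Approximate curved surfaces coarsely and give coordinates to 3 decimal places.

v 2.697 1.525 2.657
v 3.267 2.233 1.827
v 4.453 0.787 3.233
v 5.023 1.495 2.403
v 4.486 2.008 3.384
v 3.4 2.464 3.028
v 4.32 0.556 2.032
v 3.234 1.012 1.676
v 4.27 1.634 1.441
v 4.372 2.531 2.277
v 3.348 0.489 2.783
v 3.45 1.386 3.619
v 2.828 1.944 2.191
v 4.892 1.076 2.869
v 4.577 1.378 3.445
v 4.911 1.793 2.958
v 2.906 2.08 2.897
v 3.241 2.496 2.409
v 3.958 2.363 3.325
v 4.479 0.524 2.651
v 4.814 0.94 2.163
v 2.809 1.227 2.102
v 3.143 1.642 1.615
v 3.762 0.657 1.735
v 3.752 2.008 1.477
v 4.784 1.574 1.816
v 4.371 1.022 1.597
v 3.733 1.29 1.388
v 3.812 2.535 1.968
v 4.845 2.101 2.307
v 4.529 2.403 2.883
v 3.891 2.671 2.674
v 4.402 2.183 1.741
v 2.875 0.919 2.753
v 3.908 0.485 3.092
v 3.829 0.349 2.386
v 3.191 0.617 2.177
v 2.936 1.446 3.244
v 3.968 1.012 3.583
v 3.987 1.73 3.672
v 3.349 1.998 3.463
v 3.318 0.837 3.319
v -3.119 -0.979 -0.674
v -2.568 -0.487 -0.544
v -2.93 -0.349 0.465
v -3.481 -0.841 0.334
v -2.779 -0.311 -0.643
v -3.141 -0.173 0.365
v -3.042 -0.236 -0.748
v -3.404 -0.099 0.26
v -3.317 -0.275 -0.841
v -3.679 -0.137 0.167
v -3.562 -0.421 -0.909
v -3.924 -0.283 0.099
v -3.739 -0.652 -0.941
v -4.101 -0.514 0.067
v -3.821 -0.932 -0.933
v -4.183 -0.794 0.075
v -3.797 -1.22 -0.885
v -4.159 -1.082 0.123
v -3.67 -1.471 -0.805
v -4.032 -1.333 0.204
v -3.459 -1.647 -0.705
v -3.821 -1.509 0.303
v -3.196 -1.721 -0.6
v -3.558 -1.584 0.408
v -2.921 -1.683 -0.507
v -3.283 -1.545 0.501
v -2.676 -1.537 -0.439
v -3.038 -1.399 0.569
v -2.499 -1.306 -0.407
v -2.861 -1.168 0.601
v -2.417 -1.026 -0.415
v -2.779 -0.888 0.593
v -2.441 -0.738 -0.463
v -2.803 -0.6 0.545
f 1 38 17
f 38 12 41
f 17 41 6
f 38 41 17
f 1 17 13
f 17 6 18
f 13 18 2
f 17 18 13
f 1 13 22
f 13 2 23
f 22 23 8
f 13 23 22
f 1 22 34
f 22 8 37
f 34 37 11
f 22 37 34
f 1 34 38
f 34 11 42
f 38 42 12
f 34 42 38
f 2 18 29
f 18 6 32
f 29 32 10
f 18 32 29
f 6 41 19
f 41 12 40
f 19 40 5
f 41 40 19
f 12 42 39
f 42 11 35
f 39 35 3
f 42 35 39
f 11 37 36
f 37 8 24
f 36 24 7
f 37 24 36
f 8 23 28
f 23 2 25
f 28 25 9
f 23 25 28
f 4 30 16
f 30 10 31
f 16 31 5
f 30 31 16
f 4 16 14
f 16 5 15
f 14 15 3
f 16 15 14
f 4 14 21
f 14 3 20
f 21 20 7
f 14 20 21
f 4 21 26
f 21 7 27
f 26 27 9
f 21 27 26
f 4 26 30
f 26 9 33
f 30 33 10
f 26 33 30
f 5 31 19
f 31 10 32
f 19 32 6
f 31 32 19
f 3 15 39
f 15 5 40
f 39 40 12
f 15 40 39
f 7 20 36
f 20 3 35
f 36 35 11
f 20 35 36
f 9 27 28
f 27 7 24
f 28 24 8
f 27 24 28
f 10 33 29
f 33 9 25
f 29 25 2
f 33 25 29
f 44 43 47
f 44 47 45
f 45 47 48
f 45 48 46
f 47 43 49
f 47 49 48
f 48 49 50
f 48 50 46
f 49 43 51
f 49 51 50
f 50 51 52
f 50 52 46
f 51 43 53
f 51 53 52
f 52 53 54
f 52 54 46
f 53 43 55
f 53 55 54
f 54 55 56
f 54 56 46
f 55 43 57
f 55 57 56
f 56 57 58
f 56 58 46
f 57 43 59
f 57 59 58
f 58 59 60
f 58 60 46
f 59 43 61
f 59 61 60
f 60 61 62
f 60 62 46
f 61 43 63
f 61 63 62
f 62 63 64
f 62 64 46
f 63 43 65
f 63 65 64
f 64 65 66
f 64 66 46
f 65 43 67
f 65 67 66
f 66 67 68
f 66 68 46
f 67 43 69
f 67 69 68
f 68 69 70
f 68 70 46
f 69 43 71
f 69 71 70
f 70 71 72
f 70 72 46
f 71 43 73
f 71 73 72
f 72 73 74
f 72 74 46
f 73 43 75
f 73 75 74
f 74 75 76
f 74 76 46
f 75 43 44
f 75 44 76
f 76 44 45
f 76 45 46



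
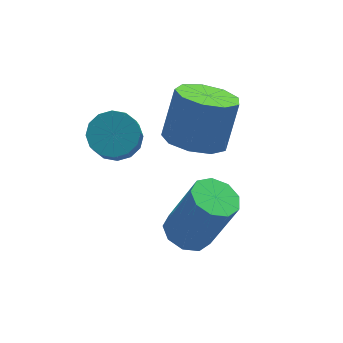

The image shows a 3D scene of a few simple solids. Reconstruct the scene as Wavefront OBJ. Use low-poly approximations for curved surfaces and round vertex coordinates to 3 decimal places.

v -0.72 0.112 2.556
v 0.024 0.244 2.847
v -0.215 -0.36 3.734
v -0.96 -0.492 3.444
v -0.208 0.558 2.998
v -0.448 -0.046 3.886
v -0.578 0.753 3.031
v -0.818 0.149 3.918
v -0.986 0.776 2.937
v -1.226 0.172 3.824
v -1.323 0.621 2.74
v -1.562 0.017 3.628
v -1.498 0.33 2.495
v -1.737 -0.274 3.382
v -1.465 -0.02 2.266
v -1.704 -0.624 3.153
v -1.232 -0.334 2.114
v -1.472 -0.938 3.002
v -0.862 -0.529 2.082
v -1.102 -1.133 2.969
v -0.454 -0.552 2.176
v -0.694 -1.156 3.063
v -0.118 -0.397 2.372
v -0.357 -1.001 3.26
v 0.057 -0.106 2.618
v -0.182 -0.71 3.505
v 0.567 -3.064 0.754
v 1.136 -3.506 0.455
v 1.882 -3.839 2.368
v 1.313 -3.396 2.666
v 1.295 -2.997 0.481
v 2.041 -3.33 2.394
v 1.114 -2.52 0.635
v 1.859 -2.853 2.548
v 0.676 -2.297 0.844
v 1.422 -2.629 2.757
v 0.188 -2.432 1.011
v 0.934 -2.765 2.924
v -0.123 -2.864 1.057
v 0.623 -3.196 2.97
v -0.111 -3.388 0.961
v 0.635 -3.721 2.874
v 0.218 -3.761 0.768
v 0.964 -4.094 2.681
v 0.711 -3.808 0.568
v 1.456 -4.14 2.481
v 1.45 -0.76 2.637
v 2.223 -1.41 2.592
v 2.802 -0.829 4.137
v 2.03 -0.18 4.183
v 2.401 -0.81 2.299
v 2.98 -0.229 3.845
v 2.134 -0.187 2.165
v 2.714 0.394 3.711
v 1.548 0.168 2.252
v 2.127 0.749 3.797
v 0.916 0.088 2.519
v 1.495 0.669 4.064
v 0.534 -0.389 2.841
v 1.113 0.192 4.387
v 0.581 -1.04 3.068
v 1.16 -0.459 4.614
v 1.035 -1.56 3.093
v 1.614 -0.979 4.639
v 1.683 -1.706 2.905
v 2.262 -1.125 4.451
f 2 1 5
f 2 5 3
f 3 5 6
f 3 6 4
f 5 1 7
f 5 7 6
f 6 7 8
f 6 8 4
f 7 1 9
f 7 9 8
f 8 9 10
f 8 10 4
f 9 1 11
f 9 11 10
f 10 11 12
f 10 12 4
f 11 1 13
f 11 13 12
f 12 13 14
f 12 14 4
f 13 1 15
f 13 15 14
f 14 15 16
f 14 16 4
f 15 1 17
f 15 17 16
f 16 17 18
f 16 18 4
f 17 1 19
f 17 19 18
f 18 19 20
f 18 20 4
f 19 1 21
f 19 21 20
f 20 21 22
f 20 22 4
f 21 1 23
f 21 23 22
f 22 23 24
f 22 24 4
f 23 1 25
f 23 25 24
f 24 25 26
f 24 26 4
f 25 1 2
f 25 2 26
f 26 2 3
f 26 3 4
f 28 27 31
f 28 31 29
f 29 31 32
f 29 32 30
f 31 27 33
f 31 33 32
f 32 33 34
f 32 34 30
f 33 27 35
f 33 35 34
f 34 35 36
f 34 36 30
f 35 27 37
f 35 37 36
f 36 37 38
f 36 38 30
f 37 27 39
f 37 39 38
f 38 39 40
f 38 40 30
f 39 27 41
f 39 41 40
f 40 41 42
f 40 42 30
f 41 27 43
f 41 43 42
f 42 43 44
f 42 44 30
f 43 27 45
f 43 45 44
f 44 45 46
f 44 46 30
f 45 27 28
f 45 28 46
f 46 28 29
f 46 29 30
f 48 47 51
f 48 51 49
f 49 51 52
f 49 52 50
f 51 47 53
f 51 53 52
f 52 53 54
f 52 54 50
f 53 47 55
f 53 55 54
f 54 55 56
f 54 56 50
f 55 47 57
f 55 57 56
f 56 57 58
f 56 58 50
f 57 47 59
f 57 59 58
f 58 59 60
f 58 60 50
f 59 47 61
f 59 61 60
f 60 61 62
f 60 62 50
f 61 47 63
f 61 63 62
f 62 63 64
f 62 64 50
f 63 47 65
f 63 65 64
f 64 65 66
f 64 66 50
f 65 47 48
f 65 48 66
f 66 48 49
f 66 49 50

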